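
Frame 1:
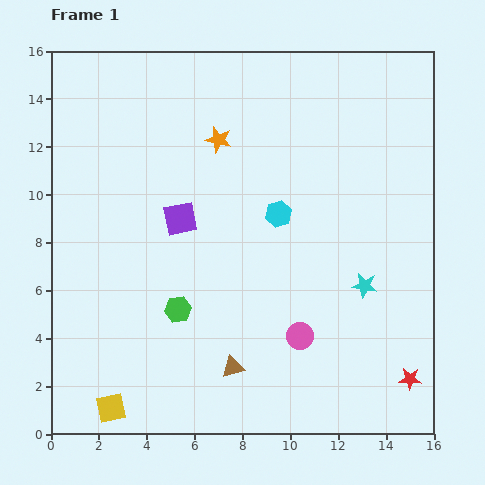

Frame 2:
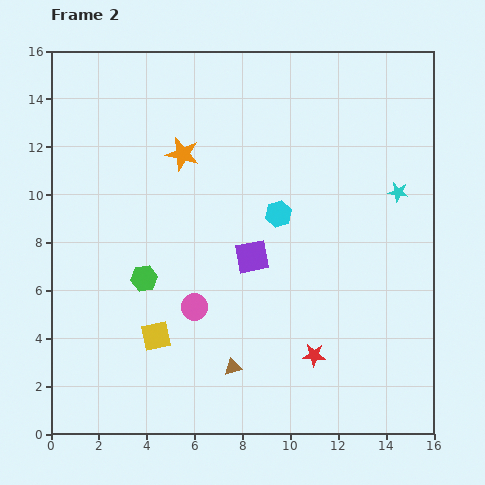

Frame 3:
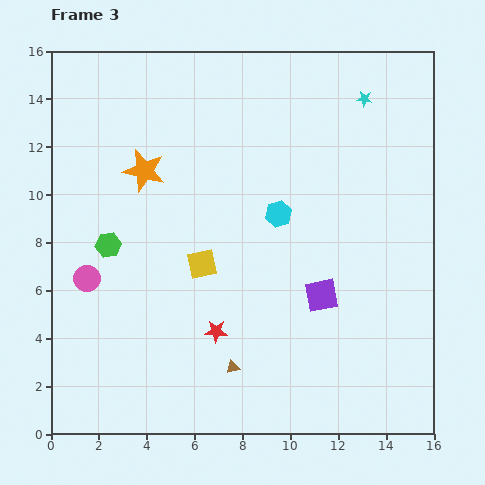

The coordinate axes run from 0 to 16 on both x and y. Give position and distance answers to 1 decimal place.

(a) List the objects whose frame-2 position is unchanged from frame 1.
the cyan hexagon, the brown triangle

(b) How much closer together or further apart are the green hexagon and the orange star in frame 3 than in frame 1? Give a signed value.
-3.9

Distance in frame 1: 7.3. Distance in frame 3: 3.4.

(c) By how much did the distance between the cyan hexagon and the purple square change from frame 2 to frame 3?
+1.7

Distance in frame 2: 2.1. Distance in frame 3: 3.8.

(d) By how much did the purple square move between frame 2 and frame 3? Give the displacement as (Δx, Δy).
(2.9, -1.6)

The purple square was at (8.4, 7.4) in frame 2 and (11.3, 5.8) in frame 3.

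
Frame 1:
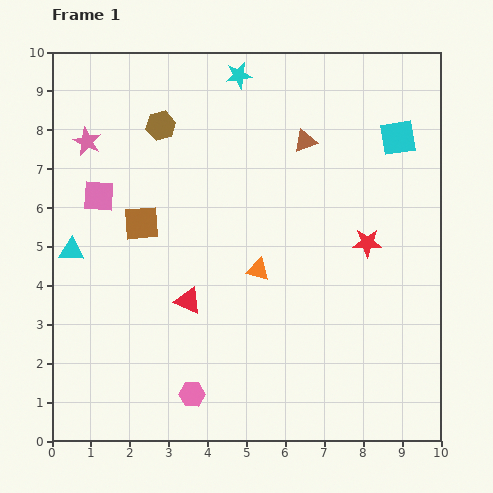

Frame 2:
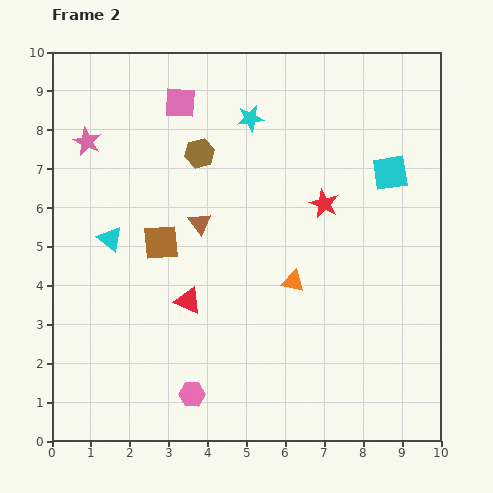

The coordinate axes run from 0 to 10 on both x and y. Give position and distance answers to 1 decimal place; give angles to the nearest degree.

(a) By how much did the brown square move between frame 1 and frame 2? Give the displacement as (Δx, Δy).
(0.5, -0.5)

The brown square was at (2.3, 5.6) in frame 1 and (2.8, 5.1) in frame 2.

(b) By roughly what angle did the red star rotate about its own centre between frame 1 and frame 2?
24° clockwise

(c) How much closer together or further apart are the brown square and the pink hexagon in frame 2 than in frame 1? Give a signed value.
-0.6

Distance in frame 1: 4.6. Distance in frame 2: 4.0.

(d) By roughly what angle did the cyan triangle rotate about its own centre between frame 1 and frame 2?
36° clockwise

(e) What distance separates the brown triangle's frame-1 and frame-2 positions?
3.4

The brown triangle moved from (6.5, 7.7) to (3.8, 5.6), a distance of √(2.7² + 2.1²) ≈ 3.4.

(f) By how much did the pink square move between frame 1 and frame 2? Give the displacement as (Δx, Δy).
(2.1, 2.4)

The pink square was at (1.2, 6.3) in frame 1 and (3.3, 8.7) in frame 2.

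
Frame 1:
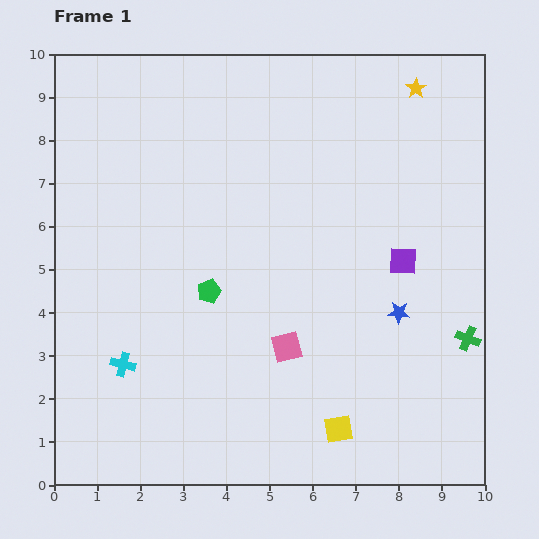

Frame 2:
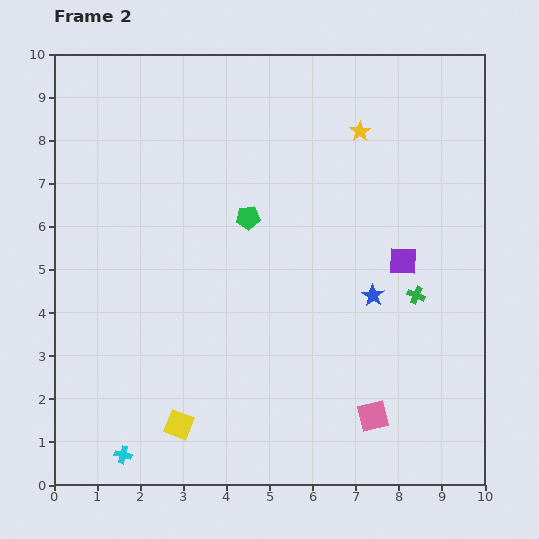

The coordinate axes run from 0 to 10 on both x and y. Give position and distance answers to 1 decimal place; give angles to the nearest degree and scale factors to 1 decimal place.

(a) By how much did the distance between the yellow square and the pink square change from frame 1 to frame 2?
+2.3

Distance in frame 1: 2.2. Distance in frame 2: 4.5.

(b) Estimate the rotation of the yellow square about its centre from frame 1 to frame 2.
30° clockwise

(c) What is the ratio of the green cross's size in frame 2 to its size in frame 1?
0.7×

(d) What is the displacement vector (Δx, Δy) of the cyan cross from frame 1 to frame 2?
(0.0, -2.1)

The cyan cross was at (1.6, 2.8) in frame 1 and (1.6, 0.7) in frame 2.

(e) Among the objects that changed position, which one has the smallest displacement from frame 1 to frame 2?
the blue star

(moved 0.7)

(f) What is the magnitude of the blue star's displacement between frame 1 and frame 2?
0.7

The blue star moved from (8.0, 4.0) to (7.4, 4.4), a distance of √(0.6² + 0.4²) ≈ 0.7.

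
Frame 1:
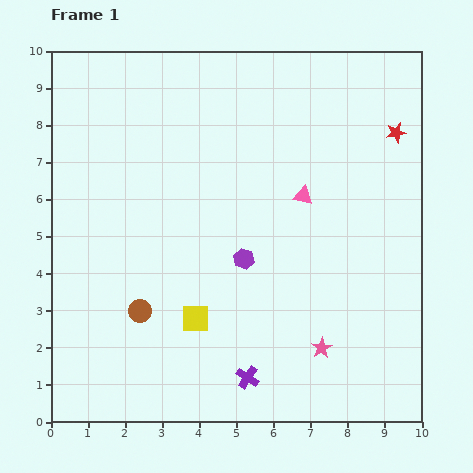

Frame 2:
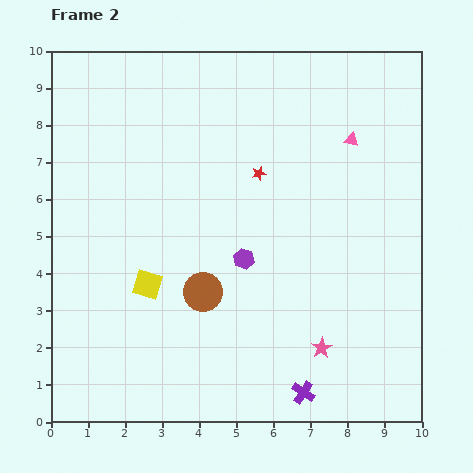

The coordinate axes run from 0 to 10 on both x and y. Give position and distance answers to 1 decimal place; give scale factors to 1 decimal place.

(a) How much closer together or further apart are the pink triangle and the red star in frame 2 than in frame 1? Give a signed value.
-0.3

Distance in frame 1: 3.0. Distance in frame 2: 2.7.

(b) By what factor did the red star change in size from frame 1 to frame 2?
0.7×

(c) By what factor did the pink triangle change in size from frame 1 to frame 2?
0.8×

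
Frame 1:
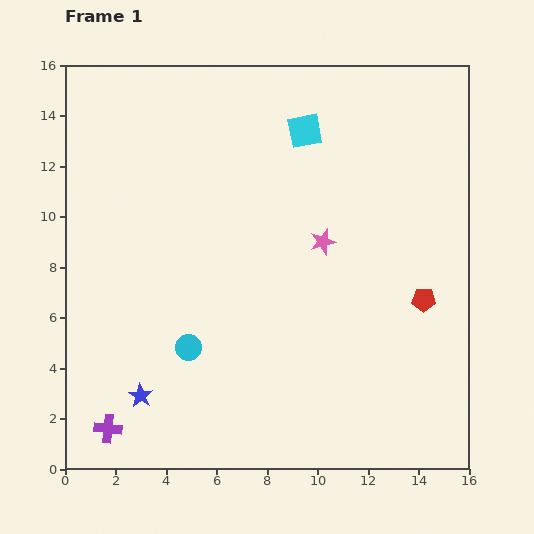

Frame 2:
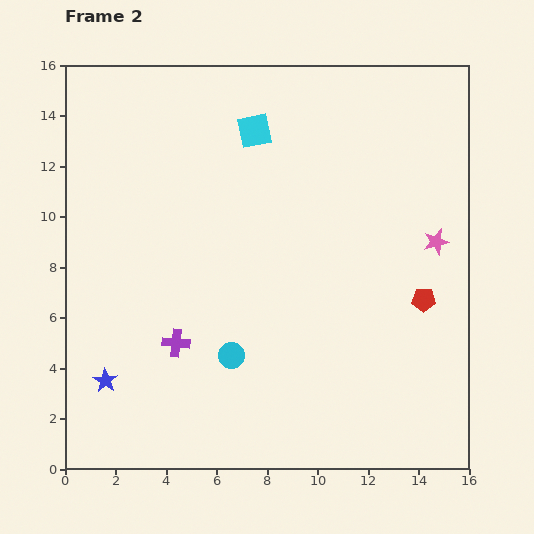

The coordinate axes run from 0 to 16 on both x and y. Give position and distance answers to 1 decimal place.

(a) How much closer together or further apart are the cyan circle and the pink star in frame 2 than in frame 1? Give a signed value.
+2.5

Distance in frame 1: 6.8. Distance in frame 2: 9.3.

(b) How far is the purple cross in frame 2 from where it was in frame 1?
4.3

The purple cross moved from (1.7, 1.6) to (4.4, 5.0), a distance of √(2.7² + 3.4²) ≈ 4.3.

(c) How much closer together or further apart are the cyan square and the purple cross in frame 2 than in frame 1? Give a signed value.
-5.1

Distance in frame 1: 14.1. Distance in frame 2: 9.0.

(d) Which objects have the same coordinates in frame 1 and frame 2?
the red pentagon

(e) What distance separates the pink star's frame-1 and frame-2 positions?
4.5

The pink star moved from (10.2, 9.0) to (14.7, 9.0), a distance of √(4.5² + 0.0²) ≈ 4.5.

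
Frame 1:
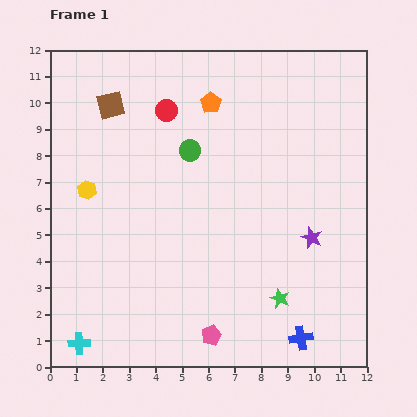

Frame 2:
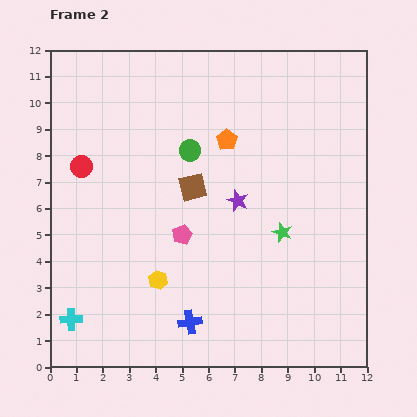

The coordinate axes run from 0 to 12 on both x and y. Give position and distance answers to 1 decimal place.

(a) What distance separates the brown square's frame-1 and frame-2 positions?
4.4

The brown square moved from (2.3, 9.9) to (5.4, 6.8), a distance of √(3.1² + 3.1²) ≈ 4.4.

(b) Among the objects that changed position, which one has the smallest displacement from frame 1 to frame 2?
the cyan cross

(moved 0.9)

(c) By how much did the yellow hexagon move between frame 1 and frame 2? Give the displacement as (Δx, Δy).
(2.7, -3.4)

The yellow hexagon was at (1.4, 6.7) in frame 1 and (4.1, 3.3) in frame 2.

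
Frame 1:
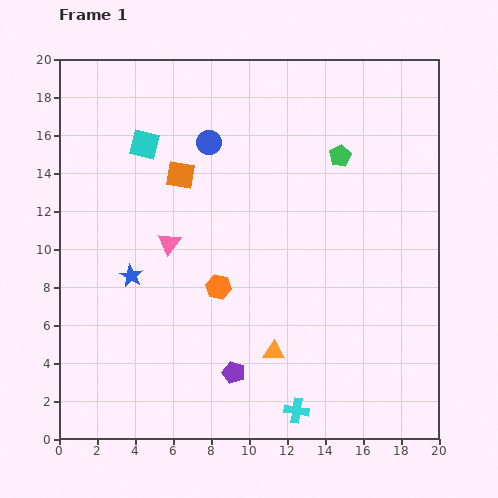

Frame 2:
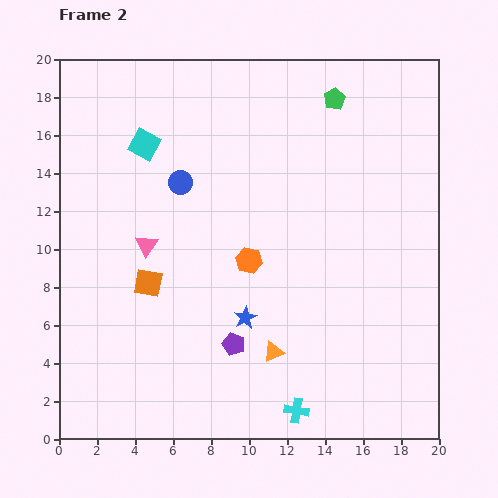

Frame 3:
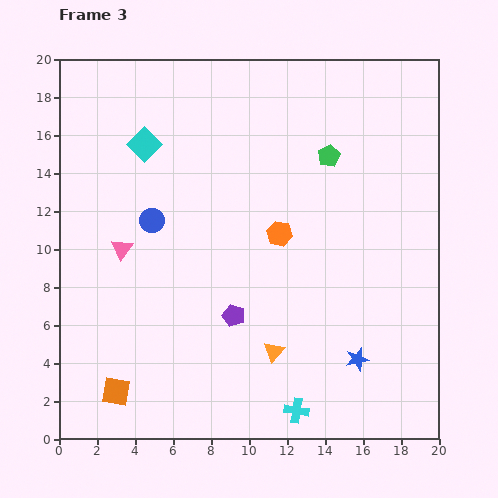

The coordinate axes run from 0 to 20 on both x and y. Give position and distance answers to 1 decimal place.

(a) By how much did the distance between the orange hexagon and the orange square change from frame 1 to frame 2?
-0.8

Distance in frame 1: 6.2. Distance in frame 2: 5.4.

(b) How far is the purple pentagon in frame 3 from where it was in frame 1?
3.0

The purple pentagon moved from (9.2, 3.5) to (9.2, 6.5), a distance of √(0.0² + 3.0²) ≈ 3.0.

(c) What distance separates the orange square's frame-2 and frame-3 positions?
5.9

The orange square moved from (4.7, 8.2) to (3.0, 2.5), a distance of √(1.7² + 5.7²) ≈ 5.9.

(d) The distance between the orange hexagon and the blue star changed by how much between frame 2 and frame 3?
+4.8

Distance in frame 2: 3.0. Distance in frame 3: 7.8.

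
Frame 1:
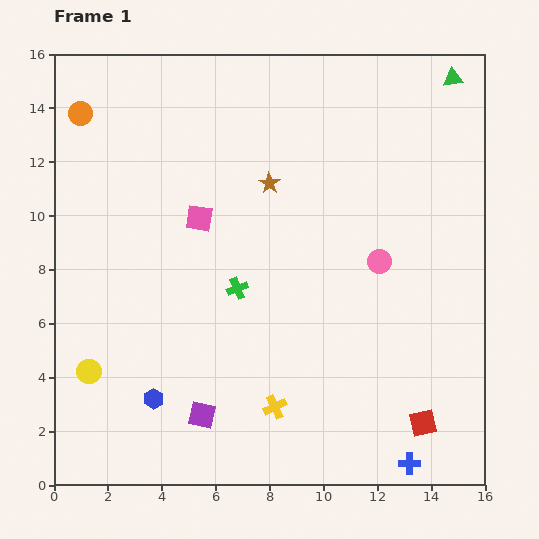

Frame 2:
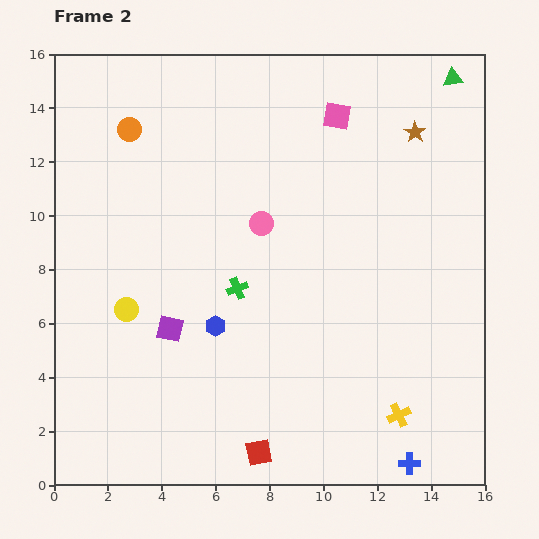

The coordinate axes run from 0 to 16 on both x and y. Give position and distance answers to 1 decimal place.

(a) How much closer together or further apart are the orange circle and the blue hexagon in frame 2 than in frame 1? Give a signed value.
-2.9

Distance in frame 1: 10.9. Distance in frame 2: 8.0.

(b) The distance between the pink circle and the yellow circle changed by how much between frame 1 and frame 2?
-5.7

Distance in frame 1: 11.6. Distance in frame 2: 5.9.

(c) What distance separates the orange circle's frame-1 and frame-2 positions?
1.9

The orange circle moved from (1.0, 13.8) to (2.8, 13.2), a distance of √(1.8² + 0.6²) ≈ 1.9.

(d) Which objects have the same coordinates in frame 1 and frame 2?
the green triangle, the green cross, the blue cross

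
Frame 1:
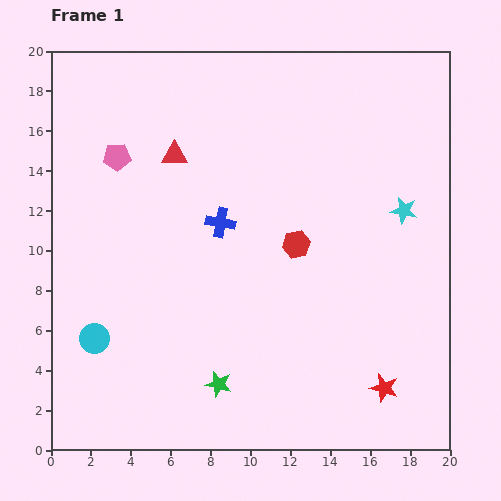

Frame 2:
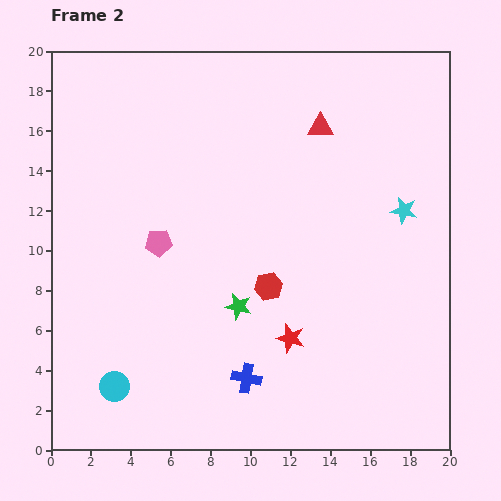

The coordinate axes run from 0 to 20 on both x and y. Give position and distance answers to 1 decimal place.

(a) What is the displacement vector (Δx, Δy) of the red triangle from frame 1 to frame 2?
(7.3, 1.4)

The red triangle was at (6.2, 14.8) in frame 1 and (13.5, 16.2) in frame 2.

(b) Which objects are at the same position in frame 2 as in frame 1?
the cyan star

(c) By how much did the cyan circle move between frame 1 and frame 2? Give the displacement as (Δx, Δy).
(1.0, -2.4)

The cyan circle was at (2.2, 5.6) in frame 1 and (3.2, 3.2) in frame 2.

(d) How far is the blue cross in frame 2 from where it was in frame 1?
7.9

The blue cross moved from (8.5, 11.4) to (9.8, 3.6), a distance of √(1.3² + 7.8²) ≈ 7.9.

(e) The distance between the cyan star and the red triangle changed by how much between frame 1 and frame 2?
-5.9

Distance in frame 1: 11.8. Distance in frame 2: 5.9.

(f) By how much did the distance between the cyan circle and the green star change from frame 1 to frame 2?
+0.8

Distance in frame 1: 6.6. Distance in frame 2: 7.4.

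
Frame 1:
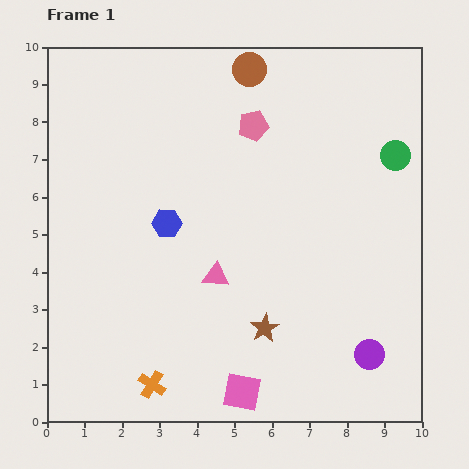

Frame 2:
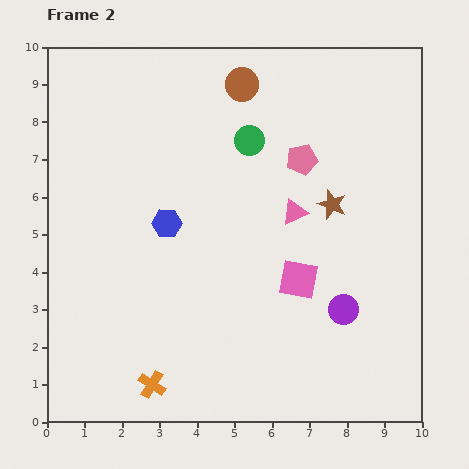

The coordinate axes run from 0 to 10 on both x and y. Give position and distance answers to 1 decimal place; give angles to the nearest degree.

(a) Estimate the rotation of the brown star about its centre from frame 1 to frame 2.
22° counter-clockwise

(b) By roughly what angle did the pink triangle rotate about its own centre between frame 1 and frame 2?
28° counter-clockwise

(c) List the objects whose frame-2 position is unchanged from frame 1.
the blue hexagon, the orange cross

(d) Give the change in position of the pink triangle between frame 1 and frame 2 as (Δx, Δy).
(2.1, 1.7)

The pink triangle was at (4.5, 3.9) in frame 1 and (6.6, 5.6) in frame 2.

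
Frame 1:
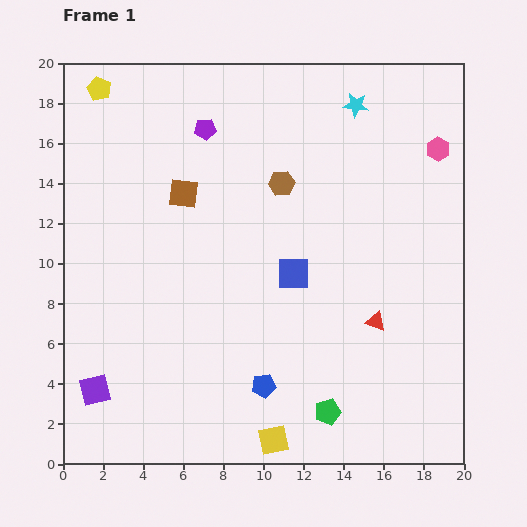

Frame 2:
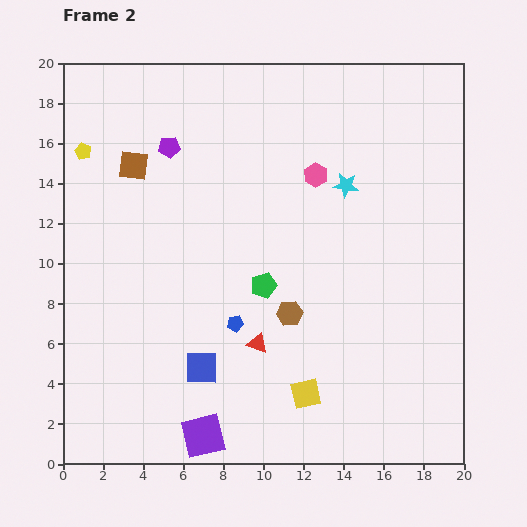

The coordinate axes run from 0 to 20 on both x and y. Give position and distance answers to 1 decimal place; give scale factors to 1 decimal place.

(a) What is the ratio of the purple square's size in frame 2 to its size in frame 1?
1.4×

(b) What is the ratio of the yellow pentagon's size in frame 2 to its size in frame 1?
0.7×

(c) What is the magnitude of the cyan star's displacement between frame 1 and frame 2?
4.0

The cyan star moved from (14.6, 17.9) to (14.1, 13.9), a distance of √(0.5² + 4.0²) ≈ 4.0.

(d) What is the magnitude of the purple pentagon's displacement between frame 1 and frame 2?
2.0

The purple pentagon moved from (7.1, 16.7) to (5.3, 15.8), a distance of √(1.8² + 0.9²) ≈ 2.0.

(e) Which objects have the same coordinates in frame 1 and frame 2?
none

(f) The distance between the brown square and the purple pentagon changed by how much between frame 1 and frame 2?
-1.4

Distance in frame 1: 3.4. Distance in frame 2: 2.0.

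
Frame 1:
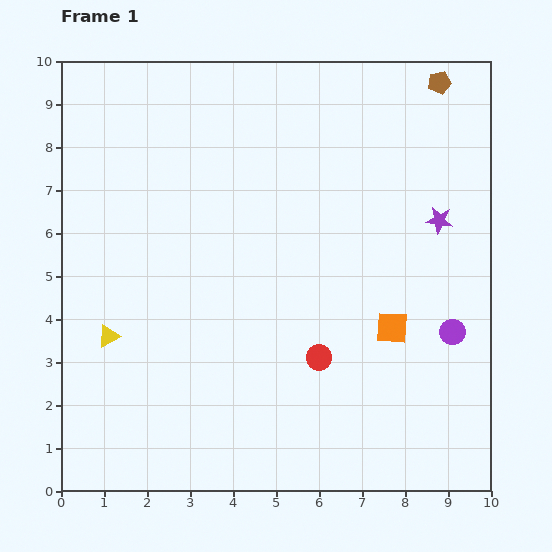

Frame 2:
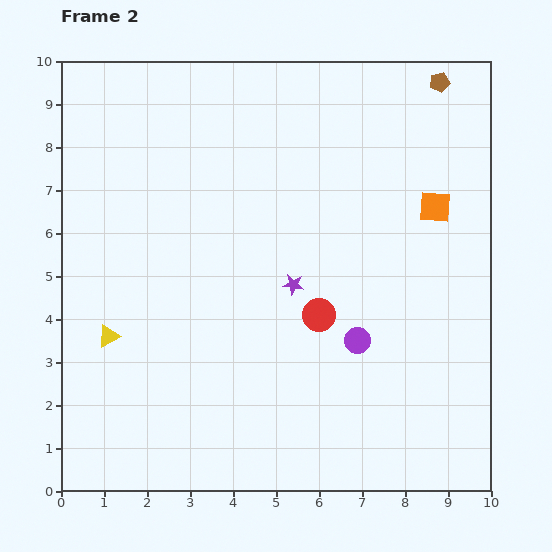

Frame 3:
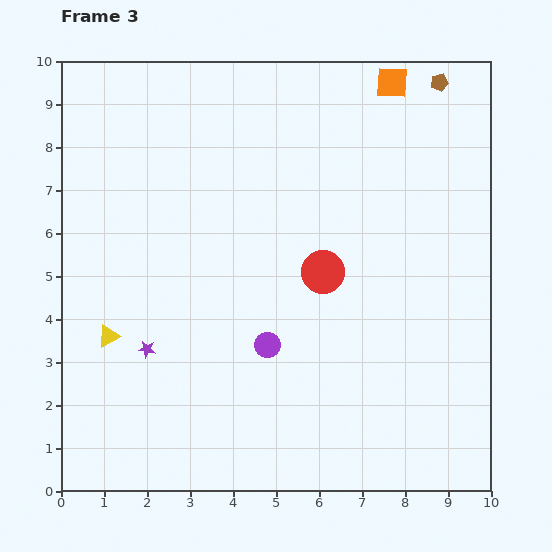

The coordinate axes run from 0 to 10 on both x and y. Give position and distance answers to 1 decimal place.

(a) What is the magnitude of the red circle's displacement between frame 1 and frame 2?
1.0

The red circle moved from (6.0, 3.1) to (6.0, 4.1), a distance of √(0.0² + 1.0²) ≈ 1.0.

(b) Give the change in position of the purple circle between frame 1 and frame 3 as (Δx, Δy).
(-4.3, -0.3)

The purple circle was at (9.1, 3.7) in frame 1 and (4.8, 3.4) in frame 3.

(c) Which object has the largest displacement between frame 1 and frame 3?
the purple star

(moved 7.4; next 5.7)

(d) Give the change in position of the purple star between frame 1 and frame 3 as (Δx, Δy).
(-6.8, -3.0)

The purple star was at (8.8, 6.3) in frame 1 and (2.0, 3.3) in frame 3.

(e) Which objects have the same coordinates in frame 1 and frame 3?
the yellow triangle, the brown pentagon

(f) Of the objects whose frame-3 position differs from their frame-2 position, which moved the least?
the red circle

(moved 1.0)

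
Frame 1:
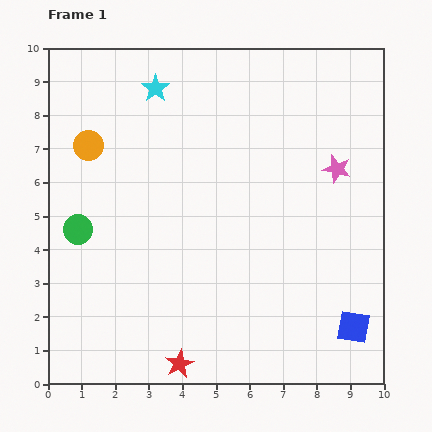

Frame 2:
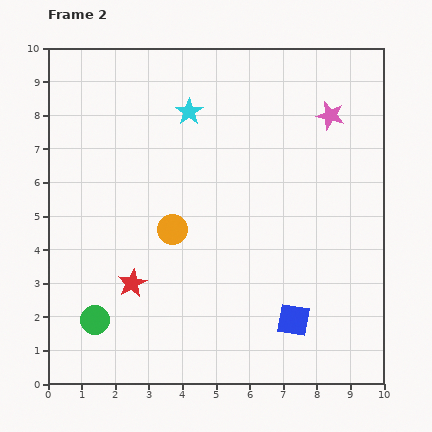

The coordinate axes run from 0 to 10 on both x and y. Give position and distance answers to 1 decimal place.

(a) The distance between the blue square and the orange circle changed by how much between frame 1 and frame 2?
-5.1

Distance in frame 1: 9.6. Distance in frame 2: 4.5.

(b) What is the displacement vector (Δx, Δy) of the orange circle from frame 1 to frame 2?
(2.5, -2.5)

The orange circle was at (1.2, 7.1) in frame 1 and (3.7, 4.6) in frame 2.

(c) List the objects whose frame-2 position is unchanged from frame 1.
none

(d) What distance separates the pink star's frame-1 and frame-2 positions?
1.6

The pink star moved from (8.6, 6.4) to (8.4, 8.0), a distance of √(0.2² + 1.6²) ≈ 1.6.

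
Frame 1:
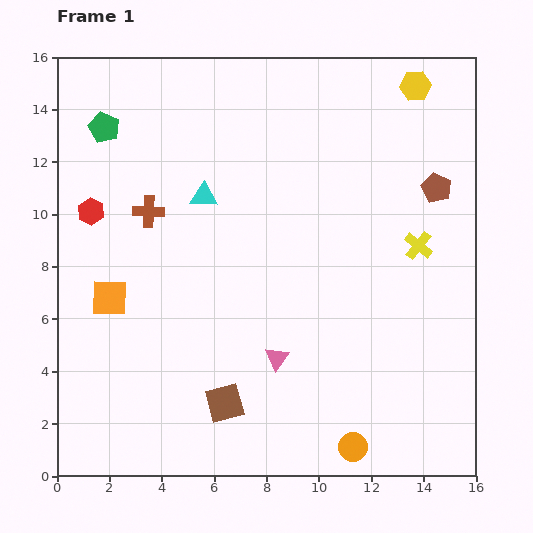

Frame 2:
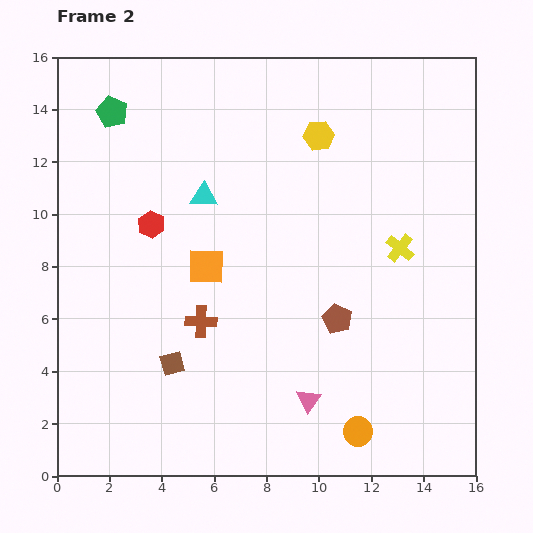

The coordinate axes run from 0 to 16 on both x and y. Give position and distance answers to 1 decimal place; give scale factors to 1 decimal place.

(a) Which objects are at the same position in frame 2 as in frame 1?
the cyan triangle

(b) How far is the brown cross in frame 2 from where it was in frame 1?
4.7

The brown cross moved from (3.5, 10.1) to (5.5, 5.9), a distance of √(2.0² + 4.2²) ≈ 4.7.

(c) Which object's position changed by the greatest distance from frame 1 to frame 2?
the brown pentagon

(moved 6.3; next 4.7)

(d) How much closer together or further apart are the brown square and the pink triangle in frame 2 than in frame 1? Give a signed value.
+2.8

Distance in frame 1: 2.6. Distance in frame 2: 5.4.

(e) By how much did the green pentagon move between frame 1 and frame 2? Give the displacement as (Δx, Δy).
(0.3, 0.6)

The green pentagon was at (1.8, 13.3) in frame 1 and (2.1, 13.9) in frame 2.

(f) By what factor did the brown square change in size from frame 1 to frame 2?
0.6×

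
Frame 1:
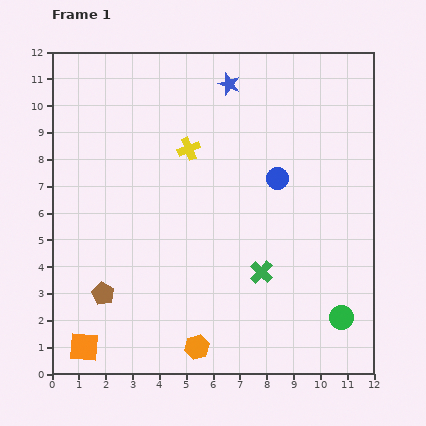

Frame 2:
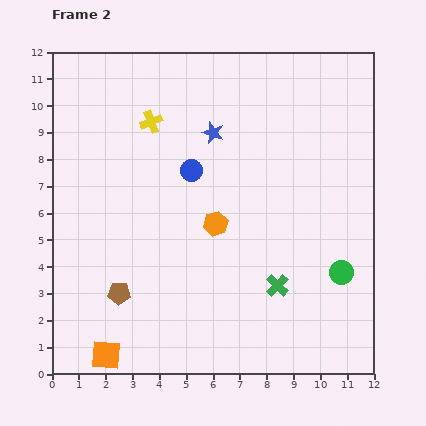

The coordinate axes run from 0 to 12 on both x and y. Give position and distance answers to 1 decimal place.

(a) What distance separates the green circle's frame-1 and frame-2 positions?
1.7

The green circle moved from (10.8, 2.1) to (10.8, 3.8), a distance of √(0.0² + 1.7²) ≈ 1.7.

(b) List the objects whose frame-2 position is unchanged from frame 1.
none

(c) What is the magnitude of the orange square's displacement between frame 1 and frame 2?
0.9

The orange square moved from (1.2, 1.0) to (2.0, 0.7), a distance of √(0.8² + 0.3²) ≈ 0.9.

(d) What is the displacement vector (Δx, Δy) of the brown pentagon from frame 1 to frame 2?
(0.6, 0.0)

The brown pentagon was at (1.9, 3.0) in frame 1 and (2.5, 3.0) in frame 2.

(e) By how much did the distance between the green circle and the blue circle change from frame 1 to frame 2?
+1.1

Distance in frame 1: 5.7. Distance in frame 2: 6.8.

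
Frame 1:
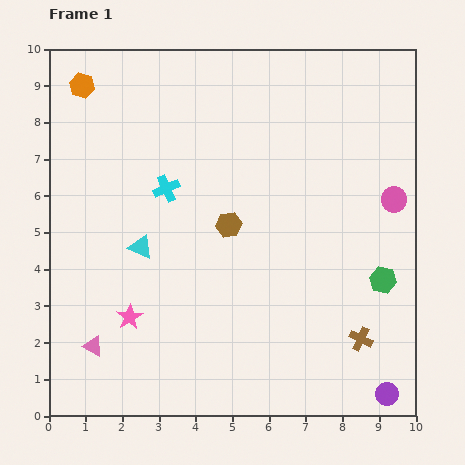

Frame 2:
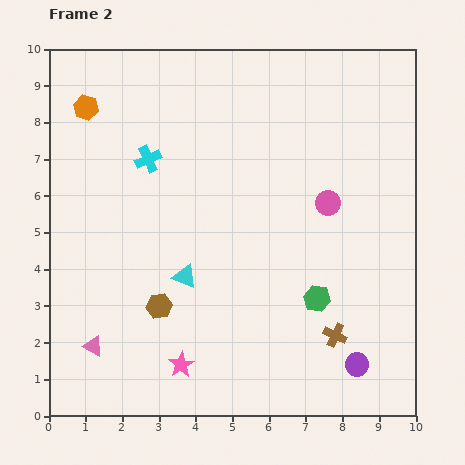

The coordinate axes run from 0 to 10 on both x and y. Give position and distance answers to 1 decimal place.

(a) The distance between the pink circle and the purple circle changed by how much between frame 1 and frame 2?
-0.8

Distance in frame 1: 5.3. Distance in frame 2: 4.5.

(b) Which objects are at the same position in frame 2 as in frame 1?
the pink triangle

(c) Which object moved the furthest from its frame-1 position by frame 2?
the brown hexagon

(moved 2.9; next 1.9)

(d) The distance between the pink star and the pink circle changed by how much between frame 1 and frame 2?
-2.0

Distance in frame 1: 7.9. Distance in frame 2: 5.9.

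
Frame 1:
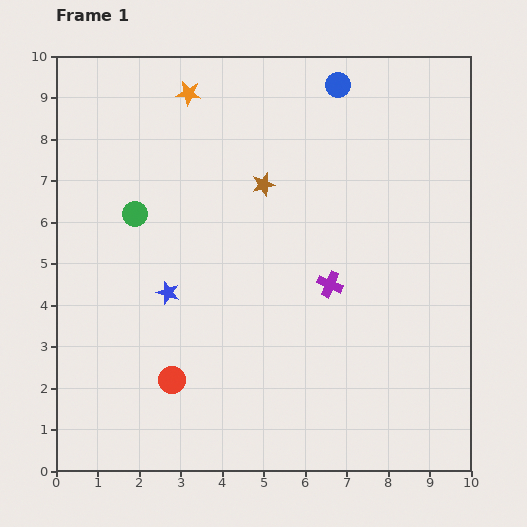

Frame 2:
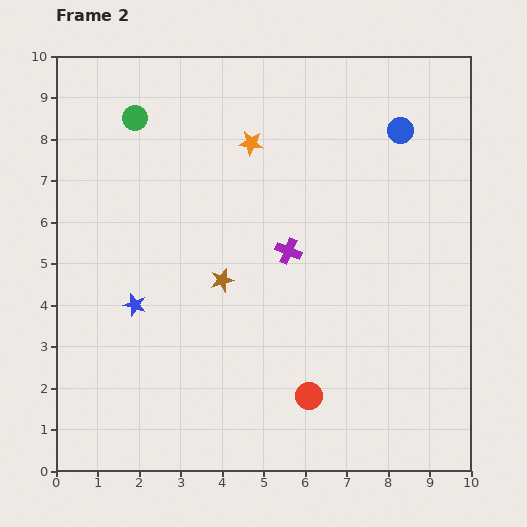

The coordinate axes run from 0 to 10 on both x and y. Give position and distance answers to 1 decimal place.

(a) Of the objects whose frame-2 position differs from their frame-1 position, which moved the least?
the blue star

(moved 0.9)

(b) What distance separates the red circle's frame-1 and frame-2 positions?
3.3

The red circle moved from (2.8, 2.2) to (6.1, 1.8), a distance of √(3.3² + 0.4²) ≈ 3.3.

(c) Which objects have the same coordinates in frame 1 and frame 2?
none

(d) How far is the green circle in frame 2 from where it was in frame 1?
2.3

The green circle moved from (1.9, 6.2) to (1.9, 8.5), a distance of √(0.0² + 2.3²) ≈ 2.3.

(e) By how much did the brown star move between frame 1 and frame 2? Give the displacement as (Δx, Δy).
(-1.0, -2.3)

The brown star was at (5.0, 6.9) in frame 1 and (4.0, 4.6) in frame 2.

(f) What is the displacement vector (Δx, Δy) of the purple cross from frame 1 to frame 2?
(-1.0, 0.8)

The purple cross was at (6.6, 4.5) in frame 1 and (5.6, 5.3) in frame 2.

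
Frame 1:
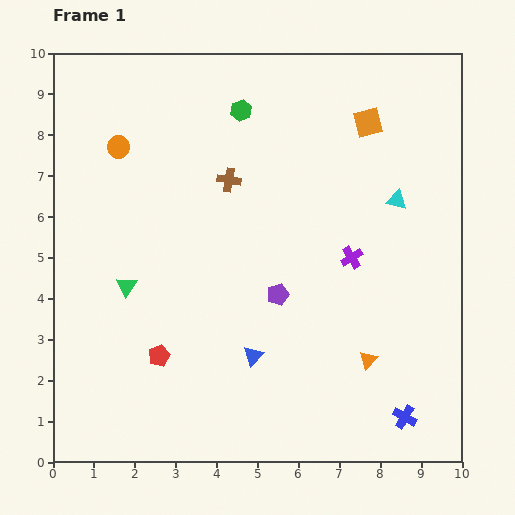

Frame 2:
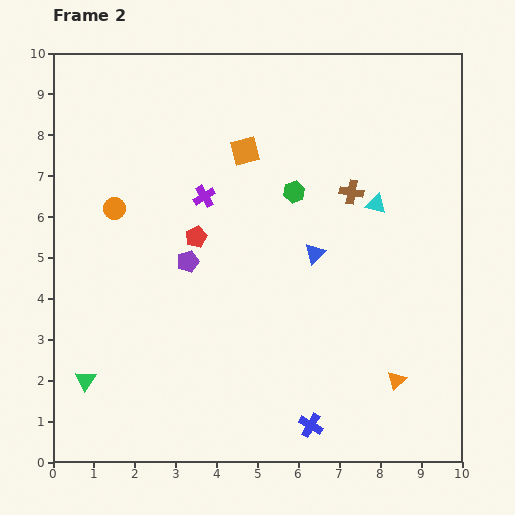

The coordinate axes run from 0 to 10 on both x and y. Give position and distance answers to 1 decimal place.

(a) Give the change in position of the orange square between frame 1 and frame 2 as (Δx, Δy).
(-3.0, -0.7)

The orange square was at (7.7, 8.3) in frame 1 and (4.7, 7.6) in frame 2.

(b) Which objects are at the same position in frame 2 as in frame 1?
none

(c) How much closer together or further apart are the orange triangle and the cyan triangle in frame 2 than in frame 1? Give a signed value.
+0.3

Distance in frame 1: 4.0. Distance in frame 2: 4.3.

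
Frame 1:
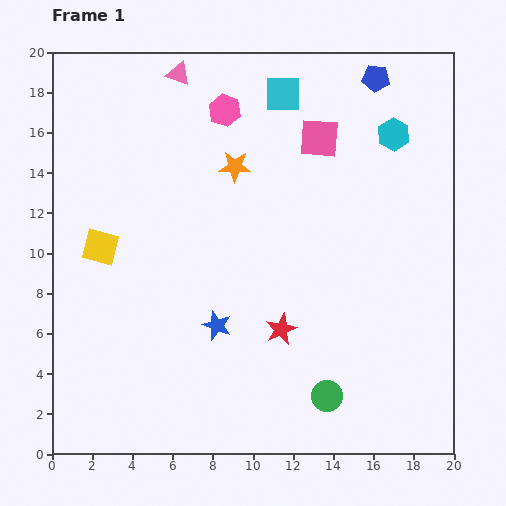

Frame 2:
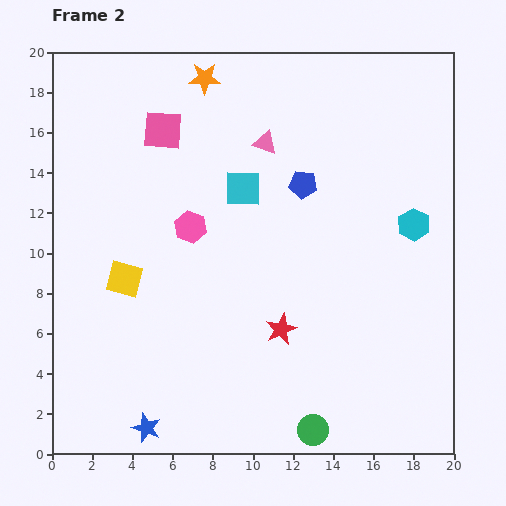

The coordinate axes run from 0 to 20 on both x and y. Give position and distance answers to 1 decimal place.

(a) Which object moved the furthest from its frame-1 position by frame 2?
the pink square

(moved 7.8; next 6.4)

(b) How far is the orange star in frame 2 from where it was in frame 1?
4.6

The orange star moved from (9.1, 14.3) to (7.6, 18.7), a distance of √(1.5² + 4.4²) ≈ 4.6.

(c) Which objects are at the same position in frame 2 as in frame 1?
the red star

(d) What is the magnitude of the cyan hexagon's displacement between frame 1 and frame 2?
4.6

The cyan hexagon moved from (17.0, 15.9) to (18.0, 11.4), a distance of √(1.0² + 4.5²) ≈ 4.6.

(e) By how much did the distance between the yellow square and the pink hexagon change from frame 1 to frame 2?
-5.0

Distance in frame 1: 9.2. Distance in frame 2: 4.2.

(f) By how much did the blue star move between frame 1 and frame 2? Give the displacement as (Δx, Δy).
(-3.5, -5.1)

The blue star was at (8.2, 6.4) in frame 1 and (4.7, 1.3) in frame 2.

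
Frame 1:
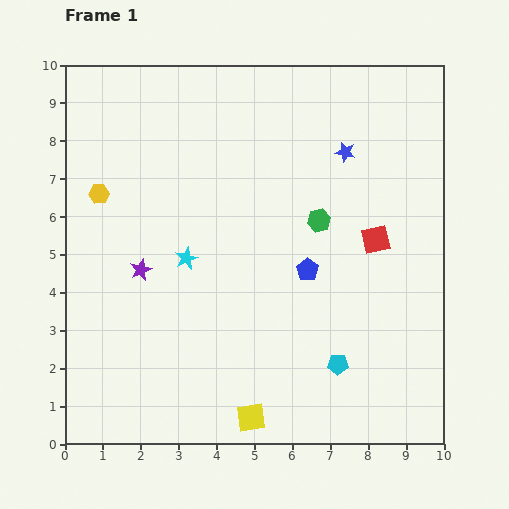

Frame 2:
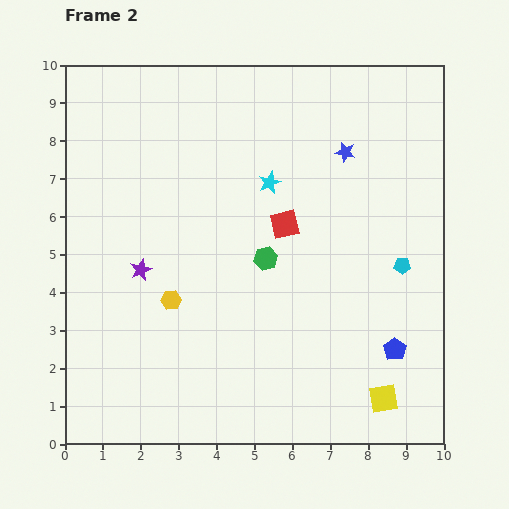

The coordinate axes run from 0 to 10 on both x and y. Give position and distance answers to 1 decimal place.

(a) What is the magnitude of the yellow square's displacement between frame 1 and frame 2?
3.5

The yellow square moved from (4.9, 0.7) to (8.4, 1.2), a distance of √(3.5² + 0.5²) ≈ 3.5.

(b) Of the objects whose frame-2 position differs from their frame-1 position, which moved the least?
the green hexagon

(moved 1.7)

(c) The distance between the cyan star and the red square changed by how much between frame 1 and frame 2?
-3.8

Distance in frame 1: 5.0. Distance in frame 2: 1.2.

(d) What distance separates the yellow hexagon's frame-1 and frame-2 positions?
3.4

The yellow hexagon moved from (0.9, 6.6) to (2.8, 3.8), a distance of √(1.9² + 2.8²) ≈ 3.4.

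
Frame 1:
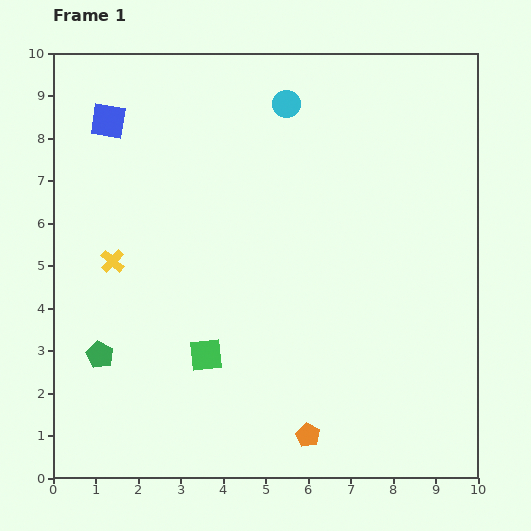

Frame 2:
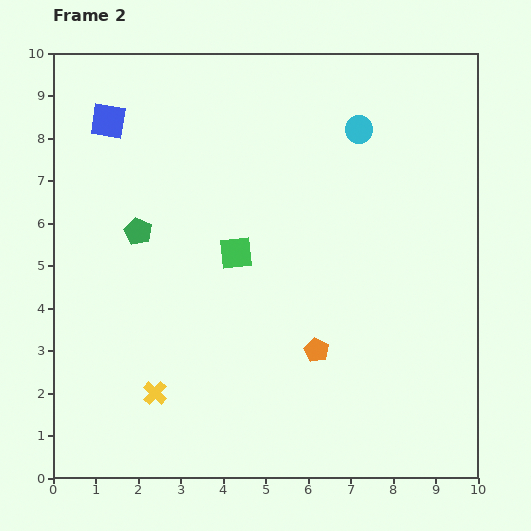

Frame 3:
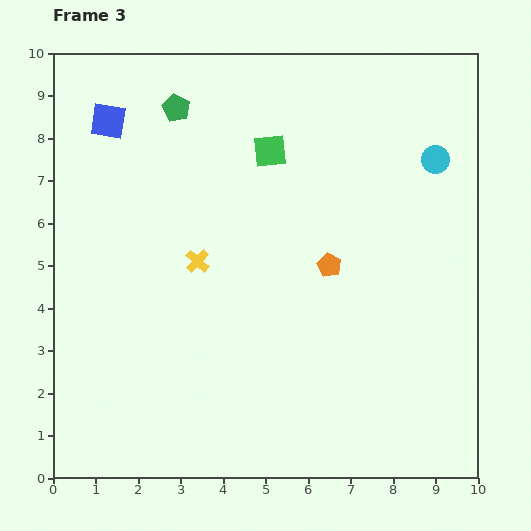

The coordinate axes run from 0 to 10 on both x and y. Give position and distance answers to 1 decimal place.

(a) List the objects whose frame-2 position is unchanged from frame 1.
the blue square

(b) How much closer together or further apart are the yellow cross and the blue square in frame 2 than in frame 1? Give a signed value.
+3.2

Distance in frame 1: 3.3. Distance in frame 2: 6.5.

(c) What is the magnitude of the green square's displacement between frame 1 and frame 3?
5.0

The green square moved from (3.6, 2.9) to (5.1, 7.7), a distance of √(1.5² + 4.8²) ≈ 5.0.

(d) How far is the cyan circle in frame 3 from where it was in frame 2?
1.9

The cyan circle moved from (7.2, 8.2) to (9.0, 7.5), a distance of √(1.8² + 0.7²) ≈ 1.9.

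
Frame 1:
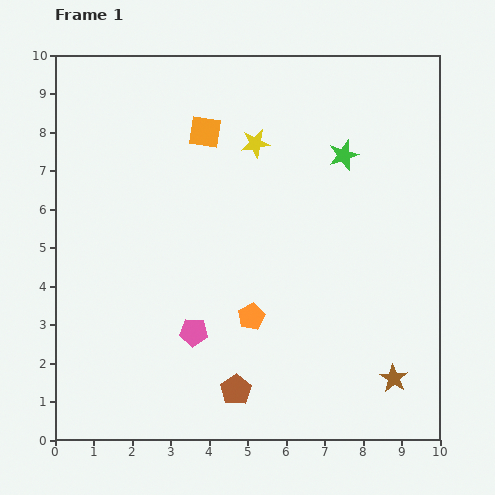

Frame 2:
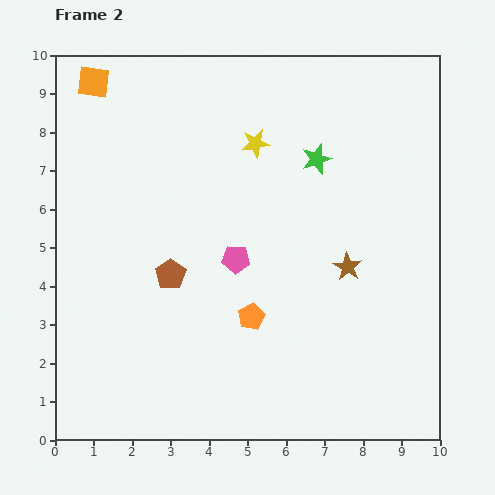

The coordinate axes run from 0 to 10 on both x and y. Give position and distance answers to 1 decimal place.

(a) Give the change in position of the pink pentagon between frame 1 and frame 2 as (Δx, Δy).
(1.1, 1.9)

The pink pentagon was at (3.6, 2.8) in frame 1 and (4.7, 4.7) in frame 2.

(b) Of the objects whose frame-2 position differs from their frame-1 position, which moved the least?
the green star

(moved 0.7)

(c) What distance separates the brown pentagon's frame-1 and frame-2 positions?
3.4

The brown pentagon moved from (4.7, 1.3) to (3.0, 4.3), a distance of √(1.7² + 3.0²) ≈ 3.4.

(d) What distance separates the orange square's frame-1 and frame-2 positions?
3.2

The orange square moved from (3.9, 8.0) to (1.0, 9.3), a distance of √(2.9² + 1.3²) ≈ 3.2.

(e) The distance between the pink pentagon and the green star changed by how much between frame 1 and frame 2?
-2.7

Distance in frame 1: 6.0. Distance in frame 2: 3.3.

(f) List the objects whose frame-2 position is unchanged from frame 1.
the yellow star, the orange pentagon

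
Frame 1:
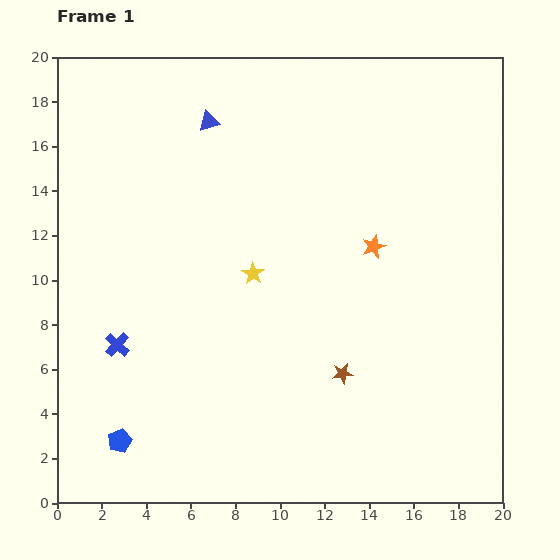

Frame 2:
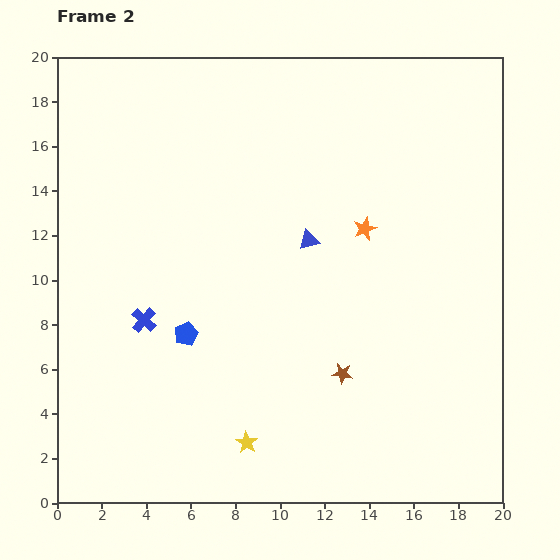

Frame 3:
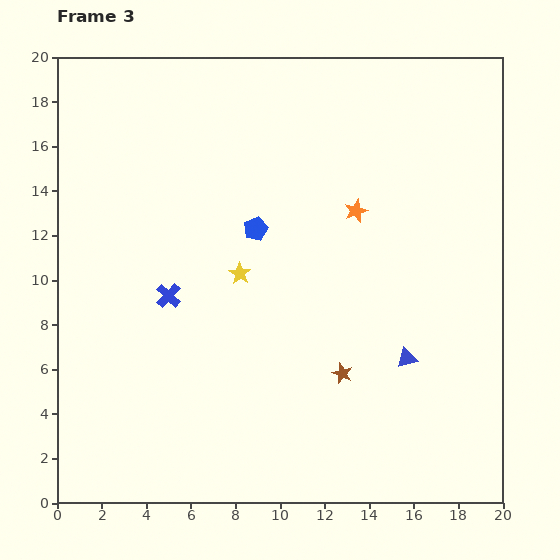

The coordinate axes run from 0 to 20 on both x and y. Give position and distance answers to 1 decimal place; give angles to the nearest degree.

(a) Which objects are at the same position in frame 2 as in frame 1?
the brown star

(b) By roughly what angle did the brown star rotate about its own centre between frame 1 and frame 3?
31° clockwise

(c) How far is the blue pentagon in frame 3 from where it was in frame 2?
5.6

The blue pentagon moved from (5.8, 7.6) to (8.9, 12.3), a distance of √(3.1² + 4.7²) ≈ 5.6.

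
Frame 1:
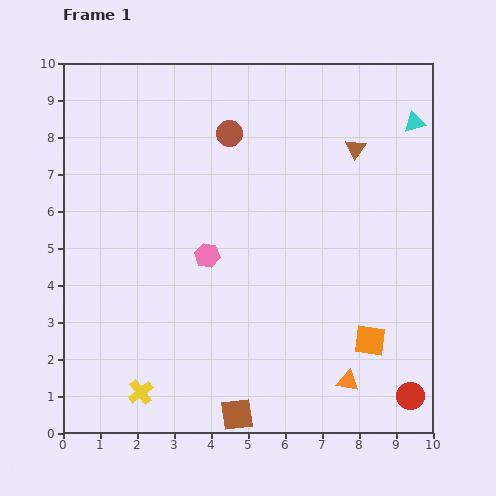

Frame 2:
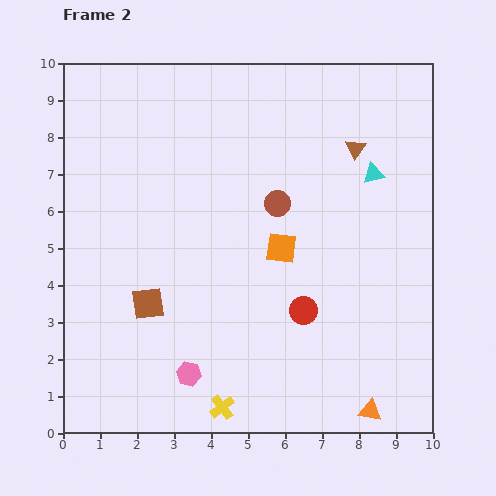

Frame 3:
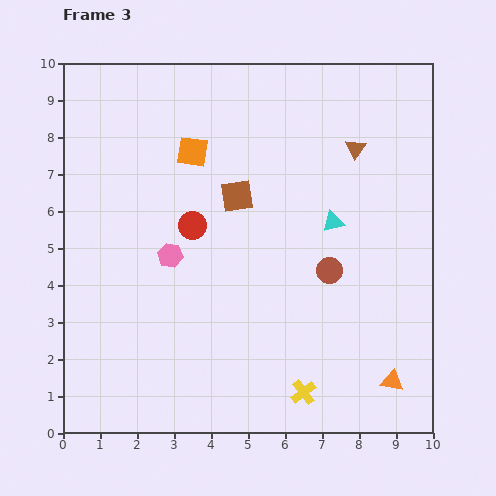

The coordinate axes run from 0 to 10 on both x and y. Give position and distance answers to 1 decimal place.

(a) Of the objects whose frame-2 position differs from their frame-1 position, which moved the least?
the orange triangle

(moved 1.0)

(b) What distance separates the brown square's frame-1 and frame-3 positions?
5.9

The brown square moved from (4.7, 0.5) to (4.7, 6.4), a distance of √(0.0² + 5.9²) ≈ 5.9.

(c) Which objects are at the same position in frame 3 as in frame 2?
the brown triangle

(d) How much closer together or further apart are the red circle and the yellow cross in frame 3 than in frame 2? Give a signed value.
+2.0

Distance in frame 2: 3.4. Distance in frame 3: 5.4.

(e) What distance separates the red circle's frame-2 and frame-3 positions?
3.8

The red circle moved from (6.5, 3.3) to (3.5, 5.6), a distance of √(3.0² + 2.3²) ≈ 3.8.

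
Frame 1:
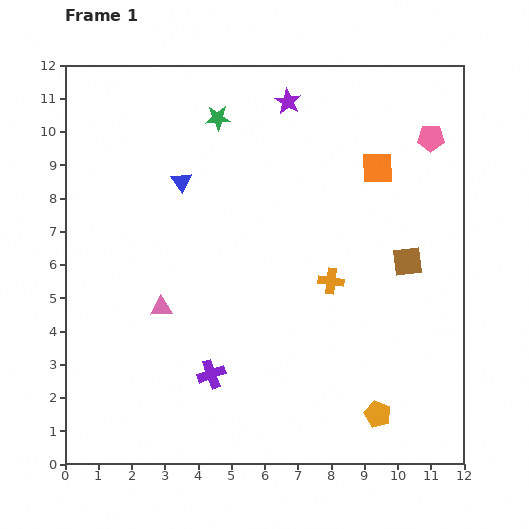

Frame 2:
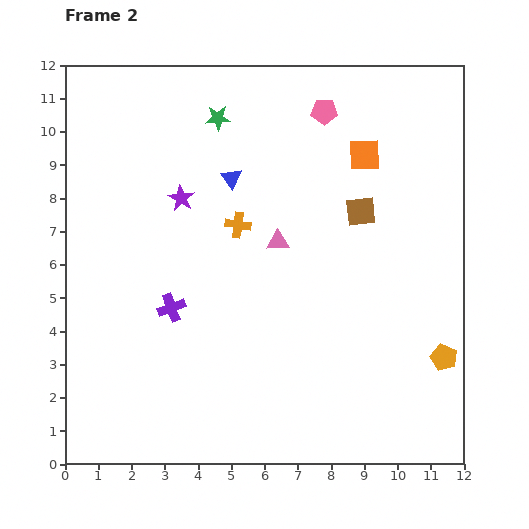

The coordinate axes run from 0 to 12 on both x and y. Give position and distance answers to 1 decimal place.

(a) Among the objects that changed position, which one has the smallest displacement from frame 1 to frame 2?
the orange square

(moved 0.6)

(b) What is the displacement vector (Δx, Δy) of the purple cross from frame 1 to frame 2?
(-1.2, 2.0)

The purple cross was at (4.4, 2.7) in frame 1 and (3.2, 4.7) in frame 2.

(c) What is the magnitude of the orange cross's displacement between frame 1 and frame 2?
3.3

The orange cross moved from (8.0, 5.5) to (5.2, 7.2), a distance of √(2.8² + 1.7²) ≈ 3.3.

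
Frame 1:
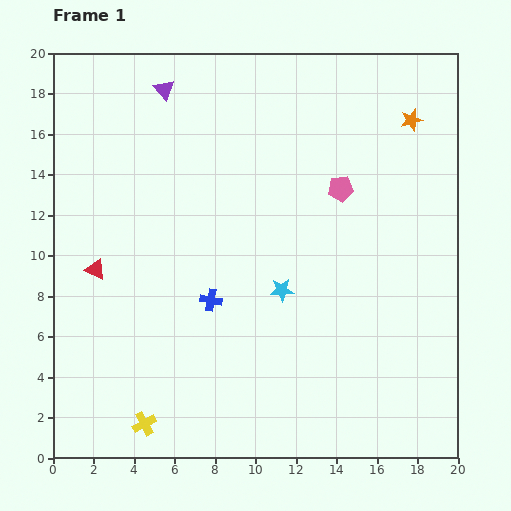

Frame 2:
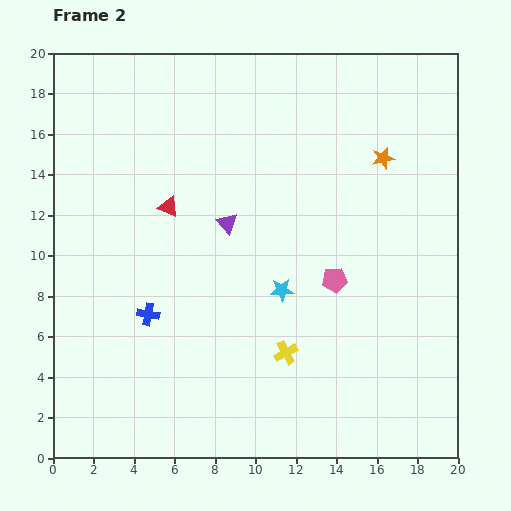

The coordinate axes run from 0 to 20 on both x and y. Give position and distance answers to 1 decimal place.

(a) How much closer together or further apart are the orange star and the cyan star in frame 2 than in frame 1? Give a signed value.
-2.4

Distance in frame 1: 10.6. Distance in frame 2: 8.2.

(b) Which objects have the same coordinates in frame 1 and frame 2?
the cyan star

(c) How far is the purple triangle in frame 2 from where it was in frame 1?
7.3

The purple triangle moved from (5.5, 18.2) to (8.6, 11.6), a distance of √(3.1² + 6.6²) ≈ 7.3.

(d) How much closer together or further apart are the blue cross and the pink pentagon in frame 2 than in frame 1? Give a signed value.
+1.0

Distance in frame 1: 8.4. Distance in frame 2: 9.4.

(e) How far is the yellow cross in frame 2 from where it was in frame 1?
7.8

The yellow cross moved from (4.5, 1.7) to (11.5, 5.2), a distance of √(7.0² + 3.5²) ≈ 7.8.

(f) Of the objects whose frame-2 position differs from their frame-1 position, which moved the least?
the orange star

(moved 2.4)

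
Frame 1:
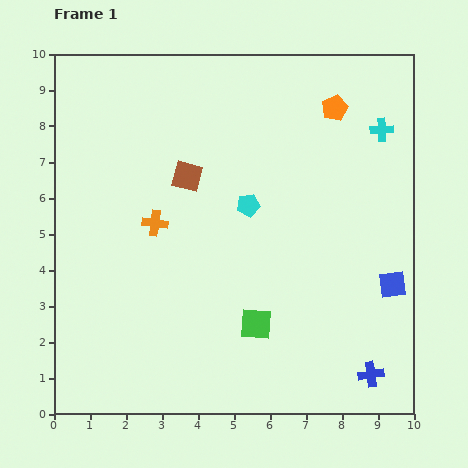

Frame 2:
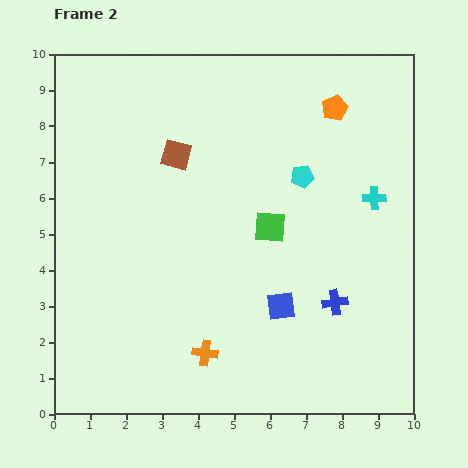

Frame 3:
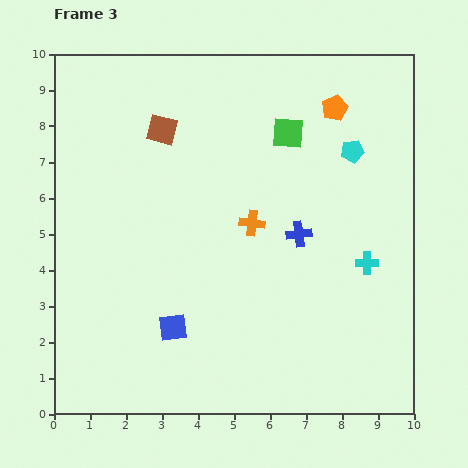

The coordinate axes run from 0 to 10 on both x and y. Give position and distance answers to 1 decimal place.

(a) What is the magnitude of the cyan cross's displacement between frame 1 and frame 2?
1.9

The cyan cross moved from (9.1, 7.9) to (8.9, 6.0), a distance of √(0.2² + 1.9²) ≈ 1.9.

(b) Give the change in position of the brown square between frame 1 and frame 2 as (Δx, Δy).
(-0.3, 0.6)

The brown square was at (3.7, 6.6) in frame 1 and (3.4, 7.2) in frame 2.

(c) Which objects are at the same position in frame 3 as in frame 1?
the orange pentagon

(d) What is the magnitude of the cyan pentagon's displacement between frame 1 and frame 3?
3.3

The cyan pentagon moved from (5.4, 5.8) to (8.3, 7.3), a distance of √(2.9² + 1.5²) ≈ 3.3.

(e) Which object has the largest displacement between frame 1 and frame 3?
the blue square

(moved 6.2; next 5.4)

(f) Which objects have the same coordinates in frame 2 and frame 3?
the orange pentagon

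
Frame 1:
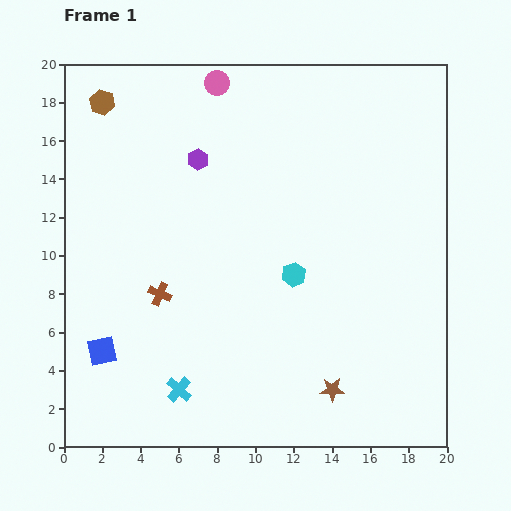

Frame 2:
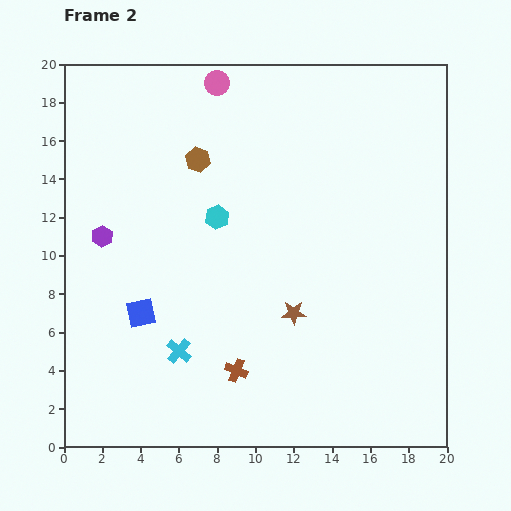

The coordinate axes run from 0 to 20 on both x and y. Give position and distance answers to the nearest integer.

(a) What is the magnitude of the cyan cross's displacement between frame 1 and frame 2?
2

The cyan cross moved from (6, 3) to (6, 5), a distance of √(0² + 2²) ≈ 2.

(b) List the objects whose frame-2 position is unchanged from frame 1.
the pink circle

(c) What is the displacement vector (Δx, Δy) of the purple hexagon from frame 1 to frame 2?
(-5, -4)

The purple hexagon was at (7, 15) in frame 1 and (2, 11) in frame 2.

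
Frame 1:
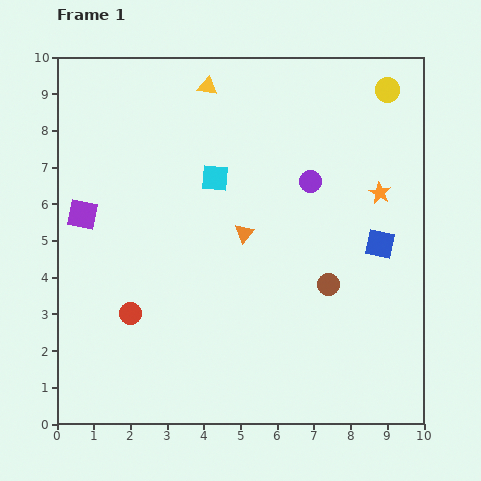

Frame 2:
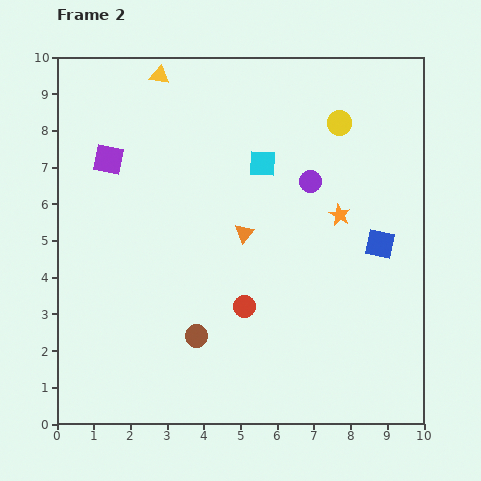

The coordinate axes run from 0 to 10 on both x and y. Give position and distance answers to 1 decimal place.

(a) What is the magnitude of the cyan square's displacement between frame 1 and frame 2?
1.4

The cyan square moved from (4.3, 6.7) to (5.6, 7.1), a distance of √(1.3² + 0.4²) ≈ 1.4.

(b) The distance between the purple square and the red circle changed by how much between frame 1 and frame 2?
+2.4

Distance in frame 1: 3.0. Distance in frame 2: 5.4.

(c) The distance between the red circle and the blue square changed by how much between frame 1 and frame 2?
-3.0

Distance in frame 1: 7.1. Distance in frame 2: 4.1.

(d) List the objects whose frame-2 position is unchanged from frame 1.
the orange triangle, the purple circle, the blue square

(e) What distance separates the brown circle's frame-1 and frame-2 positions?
3.9

The brown circle moved from (7.4, 3.8) to (3.8, 2.4), a distance of √(3.6² + 1.4²) ≈ 3.9.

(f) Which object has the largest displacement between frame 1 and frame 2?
the brown circle

(moved 3.9; next 3.1)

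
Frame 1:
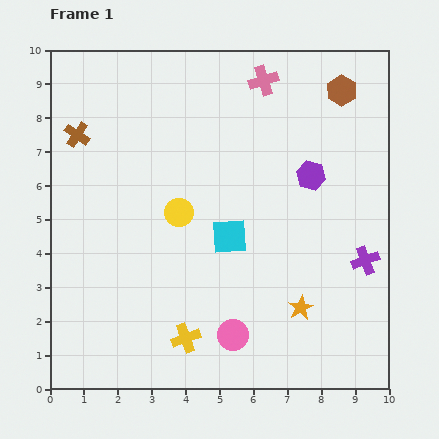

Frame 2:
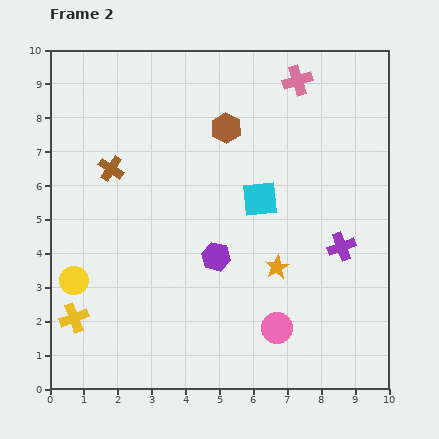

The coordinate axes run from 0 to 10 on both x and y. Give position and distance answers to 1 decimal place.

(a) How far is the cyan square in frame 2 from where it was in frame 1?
1.4

The cyan square moved from (5.3, 4.5) to (6.2, 5.6), a distance of √(0.9² + 1.1²) ≈ 1.4.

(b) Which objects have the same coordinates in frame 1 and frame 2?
none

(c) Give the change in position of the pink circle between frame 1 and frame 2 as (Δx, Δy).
(1.3, 0.2)

The pink circle was at (5.4, 1.6) in frame 1 and (6.7, 1.8) in frame 2.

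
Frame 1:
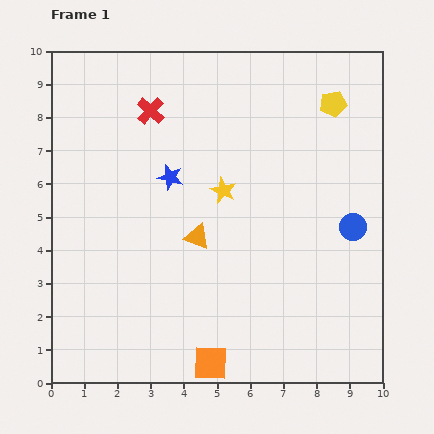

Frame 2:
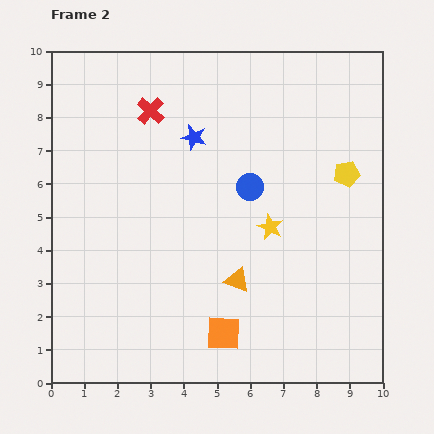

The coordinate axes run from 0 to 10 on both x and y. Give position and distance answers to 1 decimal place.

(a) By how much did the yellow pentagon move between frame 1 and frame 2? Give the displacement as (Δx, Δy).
(0.4, -2.1)

The yellow pentagon was at (8.5, 8.4) in frame 1 and (8.9, 6.3) in frame 2.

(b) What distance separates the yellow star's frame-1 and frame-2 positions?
1.8

The yellow star moved from (5.2, 5.8) to (6.6, 4.7), a distance of √(1.4² + 1.1²) ≈ 1.8.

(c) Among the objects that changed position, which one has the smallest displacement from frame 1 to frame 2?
the orange square

(moved 1.0)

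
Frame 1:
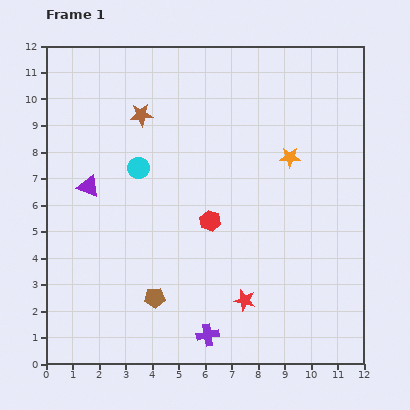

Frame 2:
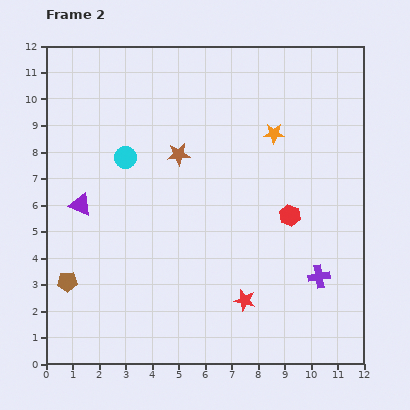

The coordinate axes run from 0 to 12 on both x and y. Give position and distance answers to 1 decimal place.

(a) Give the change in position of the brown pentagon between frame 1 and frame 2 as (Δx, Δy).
(-3.3, 0.6)

The brown pentagon was at (4.1, 2.5) in frame 1 and (0.8, 3.1) in frame 2.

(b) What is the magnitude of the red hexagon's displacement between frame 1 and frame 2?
3.0

The red hexagon moved from (6.2, 5.4) to (9.2, 5.6), a distance of √(3.0² + 0.2²) ≈ 3.0.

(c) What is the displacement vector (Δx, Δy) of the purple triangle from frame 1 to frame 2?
(-0.3, -0.7)

The purple triangle was at (1.6, 6.7) in frame 1 and (1.3, 6.0) in frame 2.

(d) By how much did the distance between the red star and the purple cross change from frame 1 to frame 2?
+1.0

Distance in frame 1: 1.9. Distance in frame 2: 2.9.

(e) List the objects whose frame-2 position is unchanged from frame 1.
the red star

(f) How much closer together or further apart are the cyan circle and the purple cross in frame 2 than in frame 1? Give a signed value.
+1.8

Distance in frame 1: 6.8. Distance in frame 2: 8.6.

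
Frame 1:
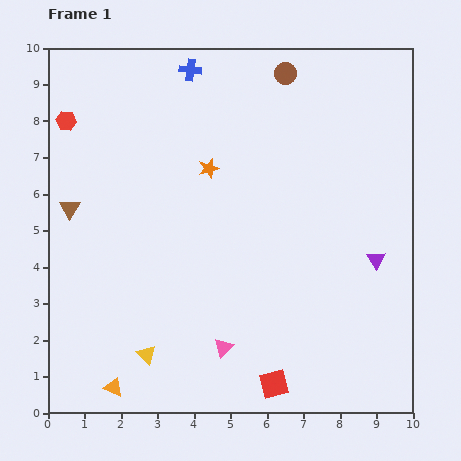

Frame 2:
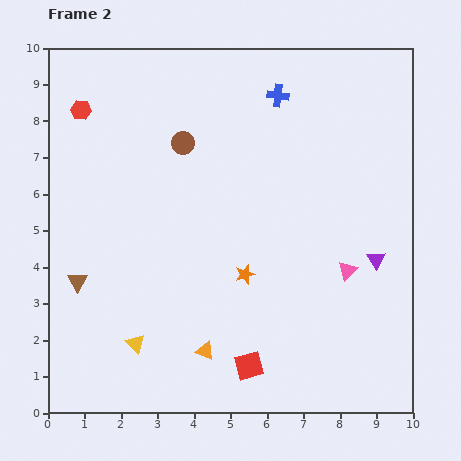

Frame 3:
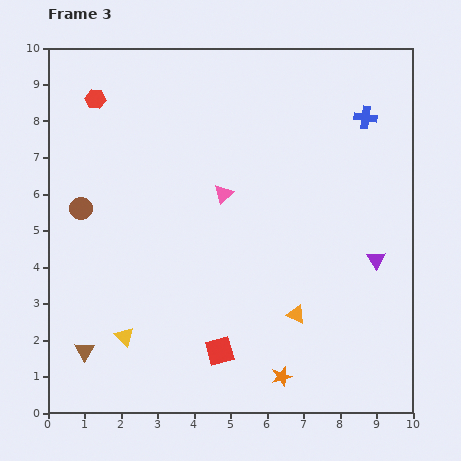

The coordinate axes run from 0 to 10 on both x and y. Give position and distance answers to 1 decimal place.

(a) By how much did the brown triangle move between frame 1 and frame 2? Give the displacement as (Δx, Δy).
(0.2, -2.0)

The brown triangle was at (0.6, 5.6) in frame 1 and (0.8, 3.6) in frame 2.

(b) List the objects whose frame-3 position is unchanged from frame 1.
the purple triangle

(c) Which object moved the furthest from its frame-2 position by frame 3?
the pink triangle

(moved 4.0; next 3.3)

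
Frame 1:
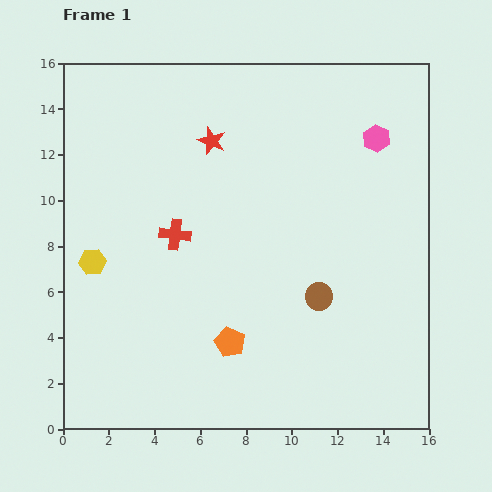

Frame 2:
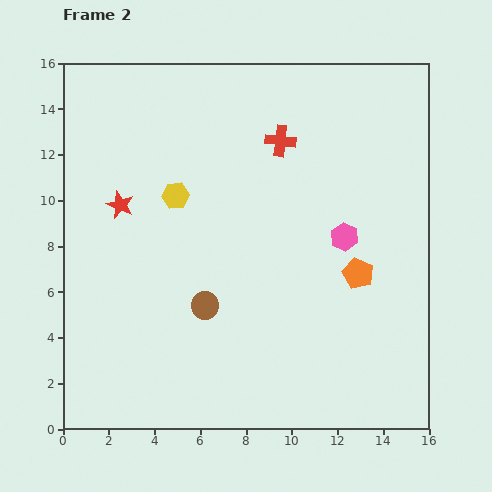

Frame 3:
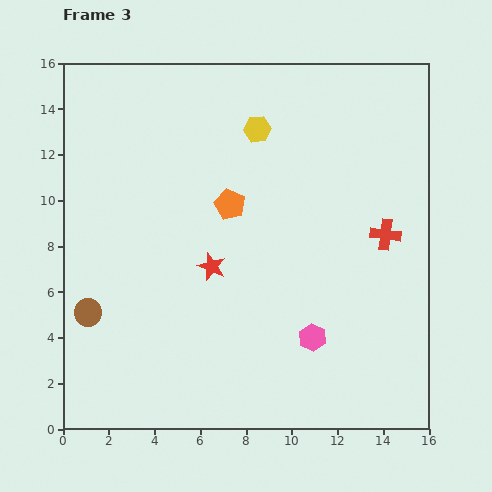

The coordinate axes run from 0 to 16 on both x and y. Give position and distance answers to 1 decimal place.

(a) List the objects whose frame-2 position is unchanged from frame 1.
none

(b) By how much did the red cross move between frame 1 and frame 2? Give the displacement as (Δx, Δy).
(4.6, 4.1)

The red cross was at (4.9, 8.5) in frame 1 and (9.5, 12.6) in frame 2.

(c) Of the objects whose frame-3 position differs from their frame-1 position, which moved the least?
the red star

(moved 5.5)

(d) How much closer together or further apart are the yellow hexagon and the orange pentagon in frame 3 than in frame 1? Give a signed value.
-3.4

Distance in frame 1: 6.9. Distance in frame 3: 3.5.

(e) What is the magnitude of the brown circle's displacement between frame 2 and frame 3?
5.1

The brown circle moved from (6.2, 5.4) to (1.1, 5.1), a distance of √(5.1² + 0.3²) ≈ 5.1.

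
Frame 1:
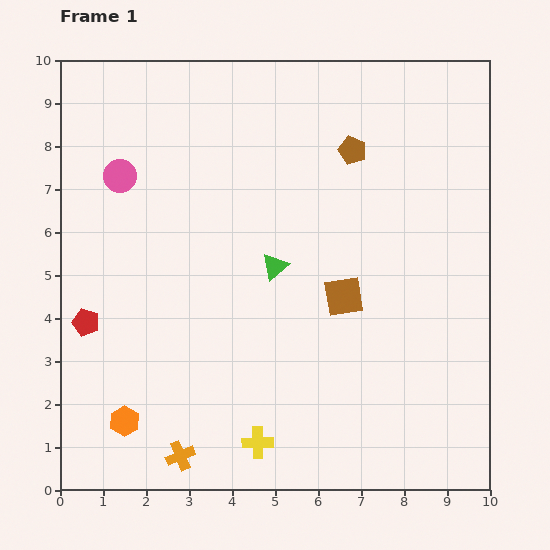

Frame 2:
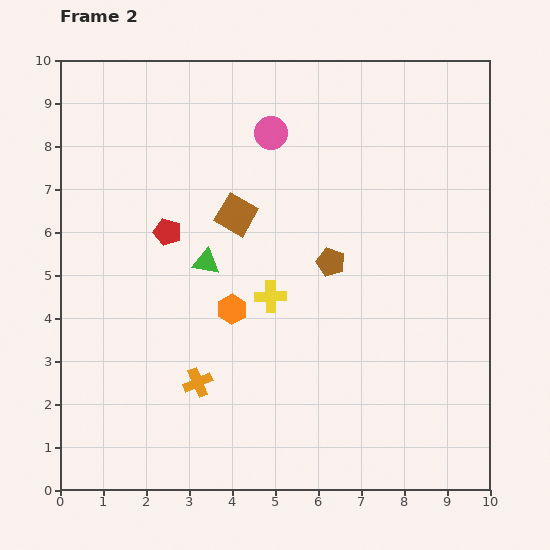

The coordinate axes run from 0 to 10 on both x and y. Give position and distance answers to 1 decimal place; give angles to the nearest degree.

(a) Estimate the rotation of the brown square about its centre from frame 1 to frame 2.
39° clockwise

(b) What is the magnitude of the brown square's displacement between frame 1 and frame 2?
3.1

The brown square moved from (6.6, 4.5) to (4.1, 6.4), a distance of √(2.5² + 1.9²) ≈ 3.1.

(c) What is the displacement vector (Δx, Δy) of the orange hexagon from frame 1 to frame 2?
(2.5, 2.6)

The orange hexagon was at (1.5, 1.6) in frame 1 and (4.0, 4.2) in frame 2.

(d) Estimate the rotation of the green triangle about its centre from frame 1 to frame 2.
50° clockwise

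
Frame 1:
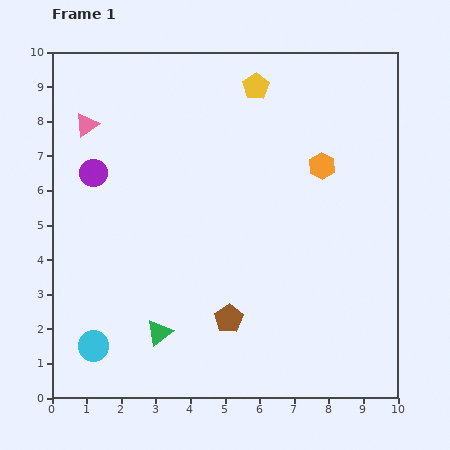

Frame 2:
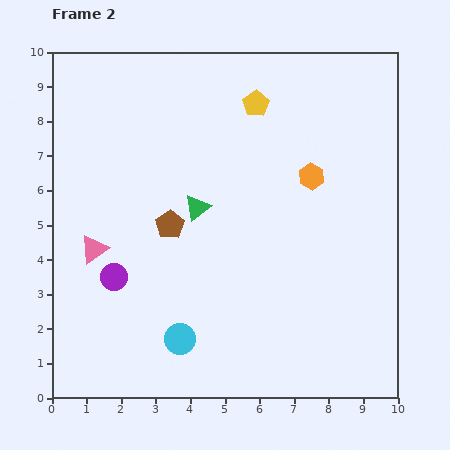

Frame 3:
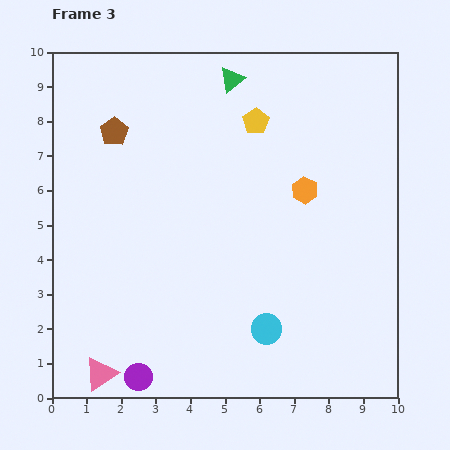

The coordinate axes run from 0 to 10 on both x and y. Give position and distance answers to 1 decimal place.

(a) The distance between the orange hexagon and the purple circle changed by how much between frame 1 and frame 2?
-0.2

Distance in frame 1: 6.6. Distance in frame 2: 6.4.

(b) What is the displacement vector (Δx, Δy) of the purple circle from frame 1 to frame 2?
(0.6, -3.0)

The purple circle was at (1.2, 6.5) in frame 1 and (1.8, 3.5) in frame 2.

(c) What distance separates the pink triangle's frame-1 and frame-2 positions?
3.6

The pink triangle moved from (1.0, 7.9) to (1.2, 4.3), a distance of √(0.2² + 3.6²) ≈ 3.6.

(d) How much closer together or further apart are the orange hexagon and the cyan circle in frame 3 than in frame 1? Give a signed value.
-4.3

Distance in frame 1: 8.4. Distance in frame 3: 4.1.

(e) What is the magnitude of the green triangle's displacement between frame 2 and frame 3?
3.8

The green triangle moved from (4.2, 5.5) to (5.2, 9.2), a distance of √(1.0² + 3.7²) ≈ 3.8.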